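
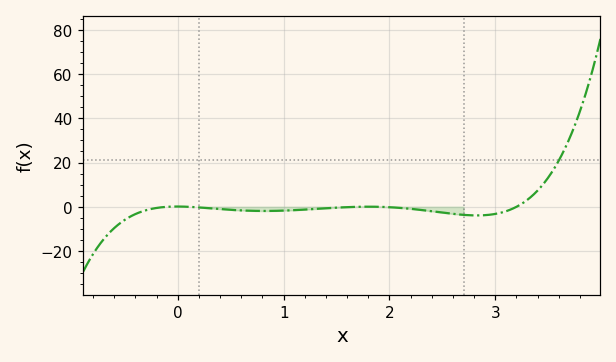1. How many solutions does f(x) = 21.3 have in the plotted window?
1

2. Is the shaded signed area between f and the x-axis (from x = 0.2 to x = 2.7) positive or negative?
negative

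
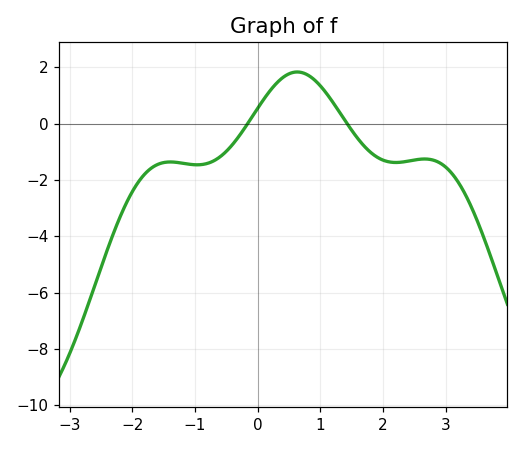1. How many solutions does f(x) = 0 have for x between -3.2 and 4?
2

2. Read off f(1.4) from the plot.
0.091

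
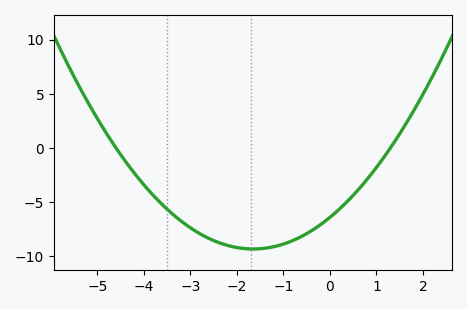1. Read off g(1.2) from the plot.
-0.5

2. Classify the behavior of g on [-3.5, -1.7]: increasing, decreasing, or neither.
decreasing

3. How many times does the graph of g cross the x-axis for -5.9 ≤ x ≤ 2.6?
2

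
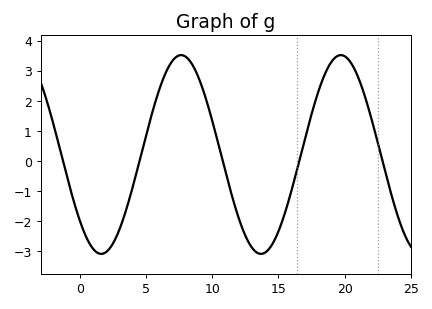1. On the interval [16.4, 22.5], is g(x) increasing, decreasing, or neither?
neither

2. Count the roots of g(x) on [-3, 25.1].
5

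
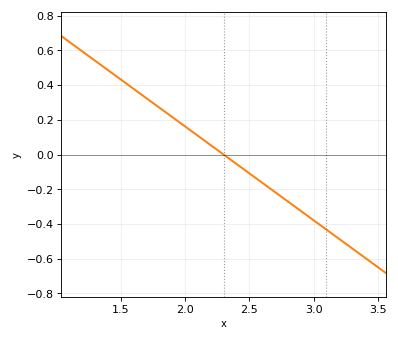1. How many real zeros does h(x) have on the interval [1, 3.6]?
1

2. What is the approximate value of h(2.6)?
-0.16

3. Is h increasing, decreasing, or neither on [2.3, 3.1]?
decreasing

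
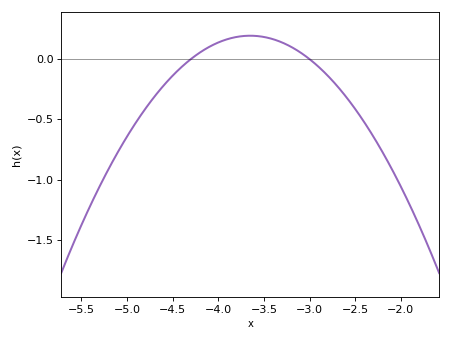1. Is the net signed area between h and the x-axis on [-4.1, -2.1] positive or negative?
negative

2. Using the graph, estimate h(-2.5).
-0.4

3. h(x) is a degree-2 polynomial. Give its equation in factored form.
y = -0.46(x + 4.3)(x + 3)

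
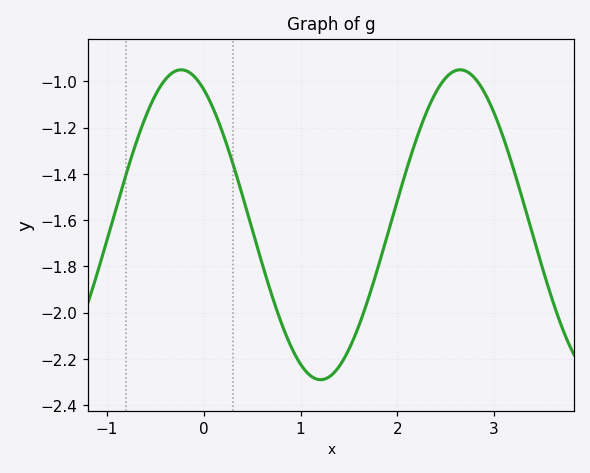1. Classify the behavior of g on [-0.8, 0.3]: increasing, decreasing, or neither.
neither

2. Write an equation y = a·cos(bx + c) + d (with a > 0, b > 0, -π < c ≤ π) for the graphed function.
y = 0.67cos(2.18x + 0.51) - 1.62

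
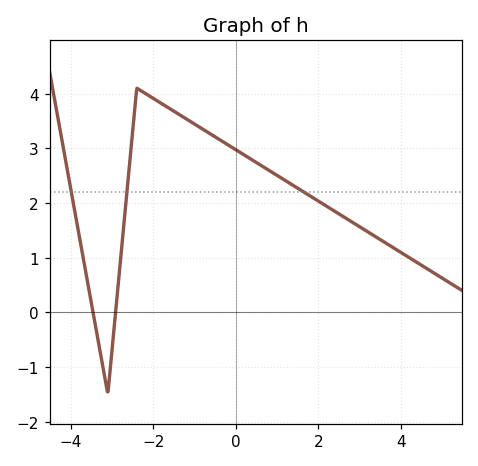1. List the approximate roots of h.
-3.46, -2.91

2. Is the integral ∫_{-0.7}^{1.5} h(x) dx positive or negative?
positive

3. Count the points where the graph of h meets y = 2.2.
3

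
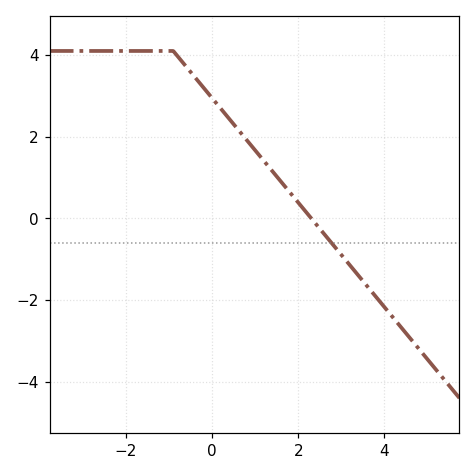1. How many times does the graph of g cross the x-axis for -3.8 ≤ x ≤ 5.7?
1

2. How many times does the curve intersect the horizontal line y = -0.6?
1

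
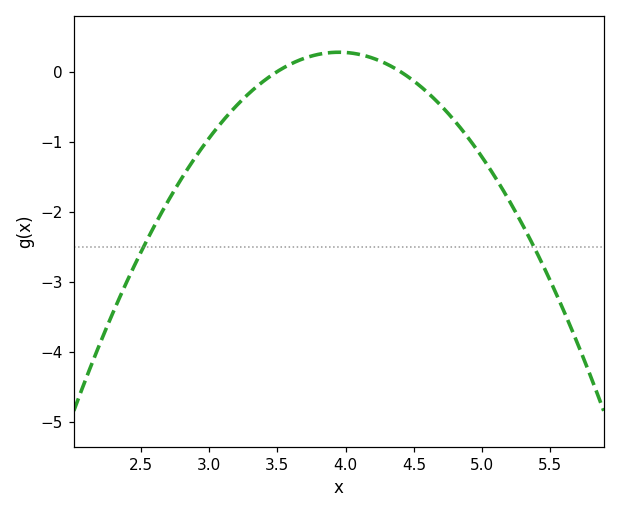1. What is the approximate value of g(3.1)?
-0.7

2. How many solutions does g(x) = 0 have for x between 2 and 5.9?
2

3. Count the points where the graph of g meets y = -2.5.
2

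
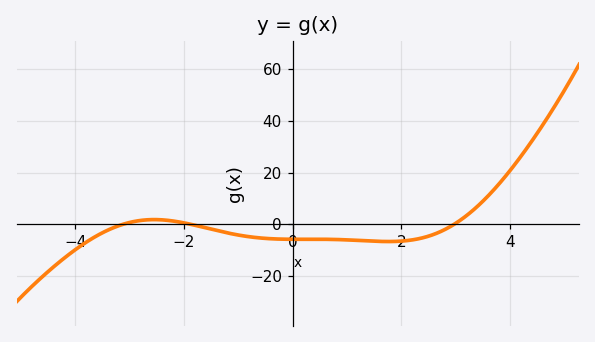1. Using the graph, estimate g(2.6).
-4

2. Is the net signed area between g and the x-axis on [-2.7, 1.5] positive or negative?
negative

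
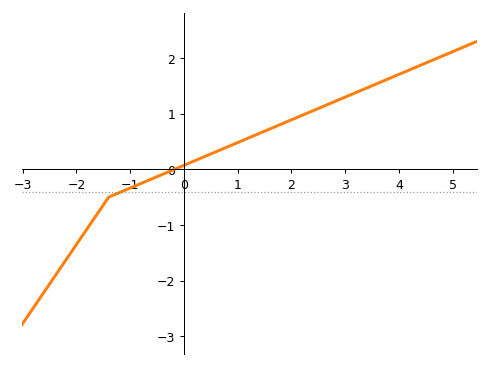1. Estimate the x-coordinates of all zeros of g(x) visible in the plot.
-0.176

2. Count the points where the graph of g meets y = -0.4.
1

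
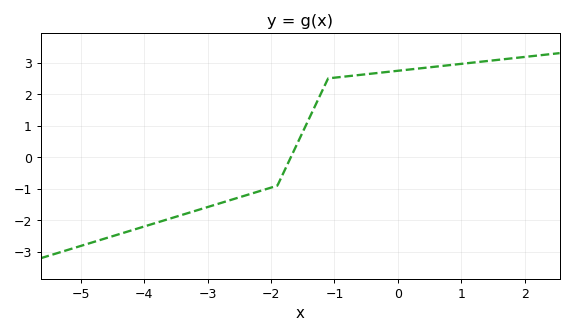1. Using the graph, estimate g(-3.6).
-1.95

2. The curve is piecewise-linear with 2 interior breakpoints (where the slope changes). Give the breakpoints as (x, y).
(-1.9, -0.9); (-1.1, 2.5)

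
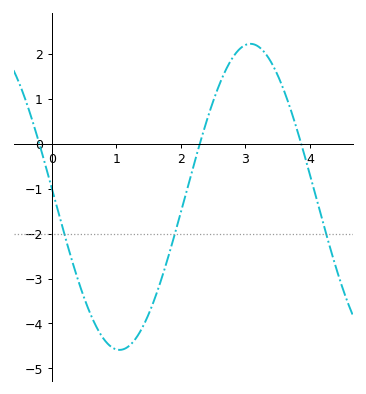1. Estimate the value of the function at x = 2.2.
-0.472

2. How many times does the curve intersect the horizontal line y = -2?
3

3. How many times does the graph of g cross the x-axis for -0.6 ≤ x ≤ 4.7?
3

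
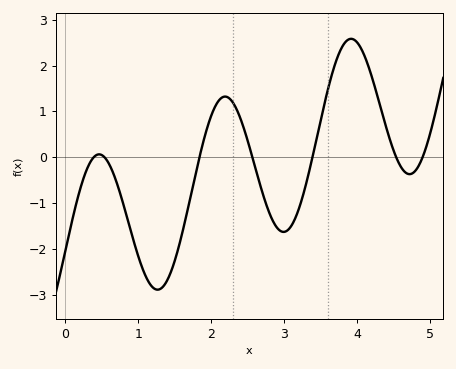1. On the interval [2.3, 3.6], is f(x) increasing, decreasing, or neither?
neither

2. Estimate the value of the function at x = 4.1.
2.2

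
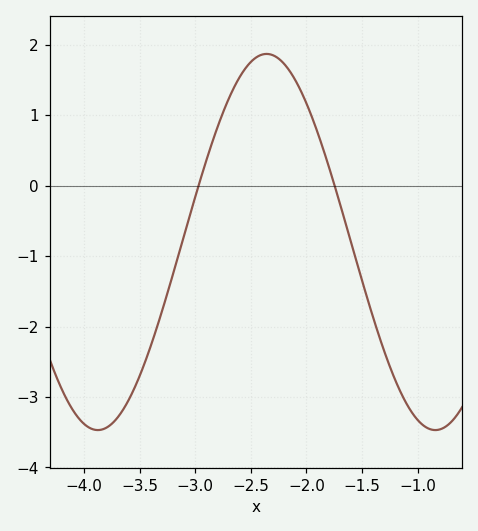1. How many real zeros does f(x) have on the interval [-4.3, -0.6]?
2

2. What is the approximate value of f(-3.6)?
-3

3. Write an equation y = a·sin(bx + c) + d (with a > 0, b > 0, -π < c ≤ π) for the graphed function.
y = 2.67sin(2.1x + 0.17) - 0.8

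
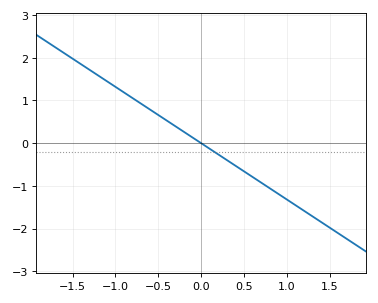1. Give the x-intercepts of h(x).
0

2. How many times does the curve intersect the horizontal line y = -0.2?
1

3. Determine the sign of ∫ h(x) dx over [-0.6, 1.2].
negative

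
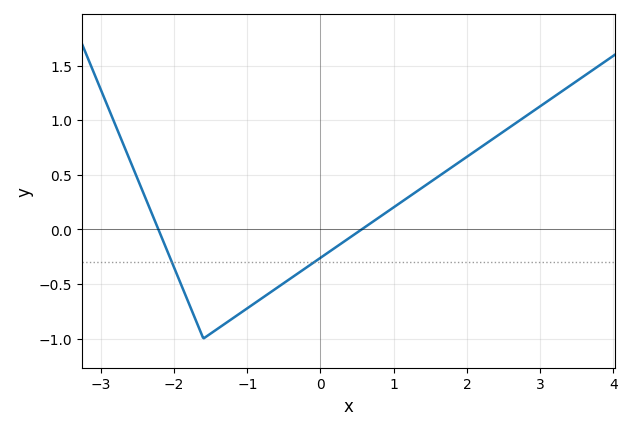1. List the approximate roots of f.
-2.21, 0.563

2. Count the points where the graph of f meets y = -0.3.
2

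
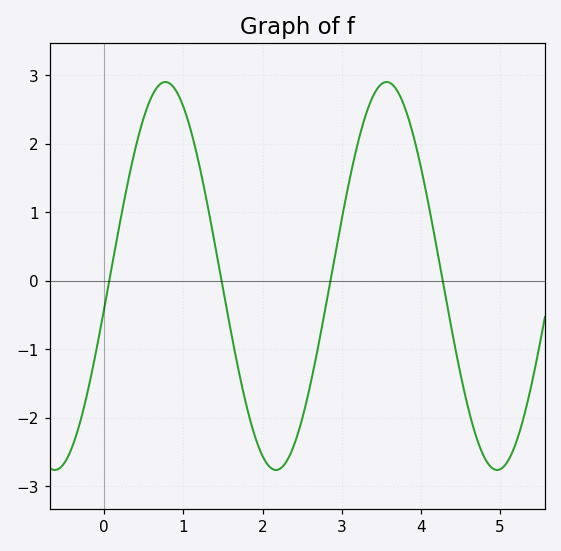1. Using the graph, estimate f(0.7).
2.9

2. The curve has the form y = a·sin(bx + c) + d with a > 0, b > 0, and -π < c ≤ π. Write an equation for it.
y = 2.83sin(2.2x - 0.17) + 0.07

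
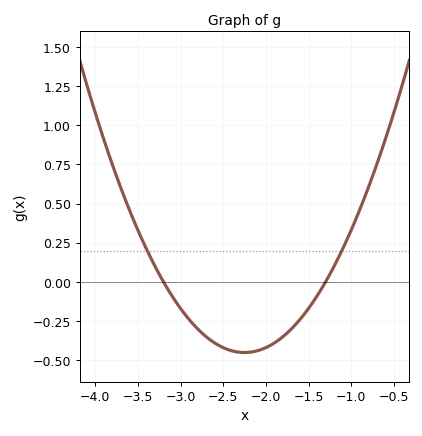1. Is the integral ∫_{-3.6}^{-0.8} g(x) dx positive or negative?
negative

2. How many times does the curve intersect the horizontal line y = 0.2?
2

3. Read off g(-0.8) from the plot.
0.6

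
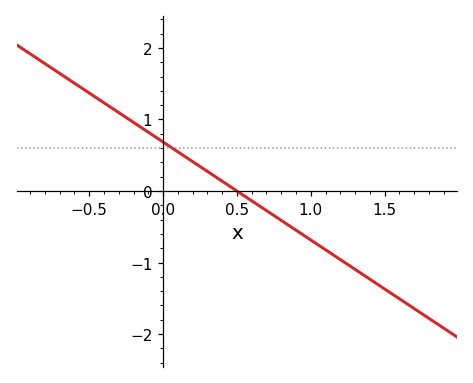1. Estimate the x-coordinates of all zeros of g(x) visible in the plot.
0.5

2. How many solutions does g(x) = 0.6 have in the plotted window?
1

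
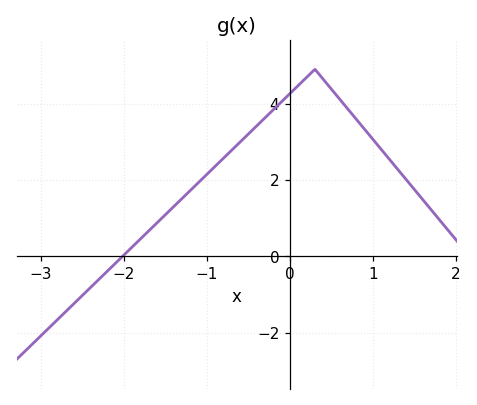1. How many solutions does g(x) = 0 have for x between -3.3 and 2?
1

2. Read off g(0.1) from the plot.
4.48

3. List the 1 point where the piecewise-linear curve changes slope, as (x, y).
(0.3, 4.9)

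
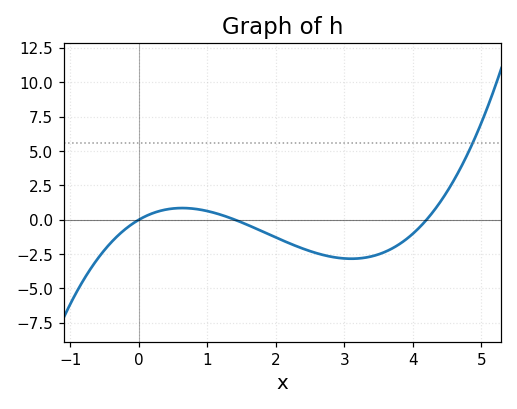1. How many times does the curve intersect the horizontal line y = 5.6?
1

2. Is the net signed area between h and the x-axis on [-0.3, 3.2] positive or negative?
negative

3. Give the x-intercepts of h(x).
0, 1.4, 4.2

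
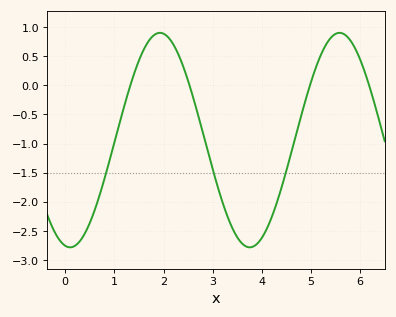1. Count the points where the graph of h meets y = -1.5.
3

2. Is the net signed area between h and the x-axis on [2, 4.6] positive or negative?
negative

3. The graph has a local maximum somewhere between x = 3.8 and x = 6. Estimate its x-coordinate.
5.6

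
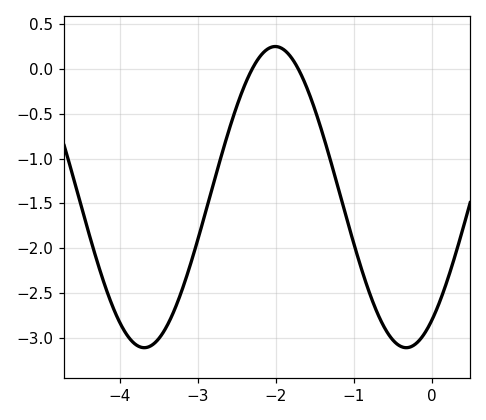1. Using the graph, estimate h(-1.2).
-1.33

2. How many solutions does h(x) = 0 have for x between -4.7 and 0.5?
2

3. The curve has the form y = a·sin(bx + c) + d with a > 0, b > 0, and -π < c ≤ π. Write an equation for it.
y = 1.68sin(1.87x - 0.96) - 1.43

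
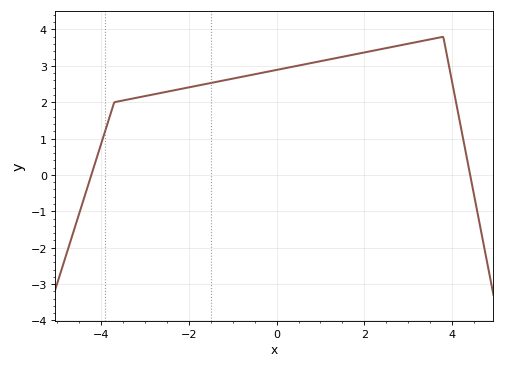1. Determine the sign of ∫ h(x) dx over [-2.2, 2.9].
positive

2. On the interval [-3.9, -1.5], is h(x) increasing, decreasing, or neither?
increasing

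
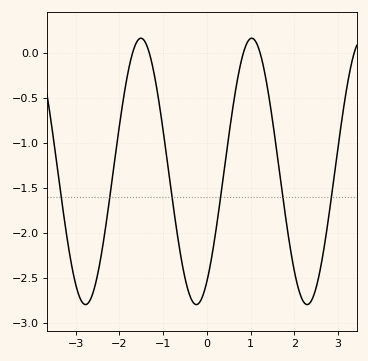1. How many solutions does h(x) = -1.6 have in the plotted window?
6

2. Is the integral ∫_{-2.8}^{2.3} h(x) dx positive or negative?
negative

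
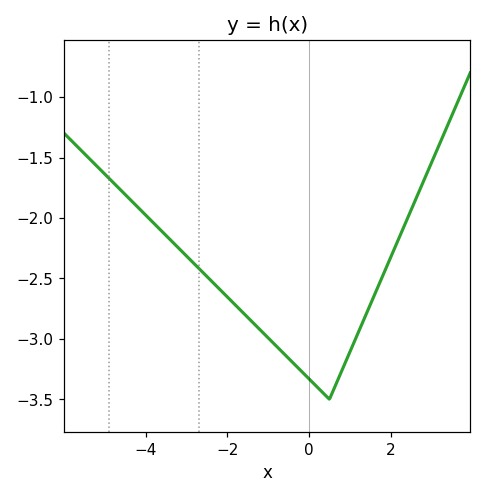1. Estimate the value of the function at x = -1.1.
-2.96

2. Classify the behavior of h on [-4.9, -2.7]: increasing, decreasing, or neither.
decreasing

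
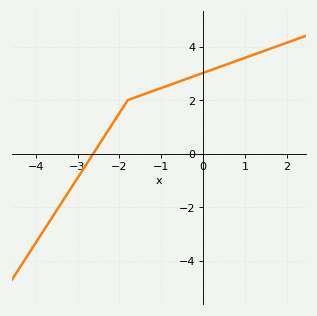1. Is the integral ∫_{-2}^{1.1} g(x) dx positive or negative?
positive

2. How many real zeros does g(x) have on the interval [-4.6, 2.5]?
1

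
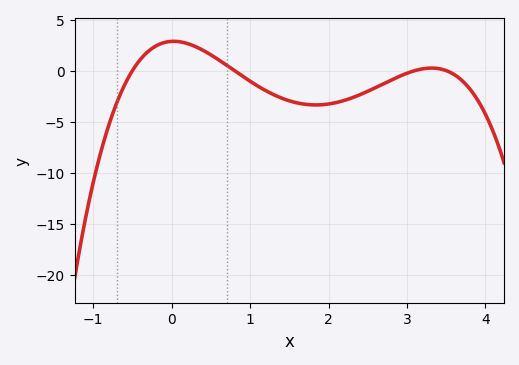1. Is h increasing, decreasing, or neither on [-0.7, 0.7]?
neither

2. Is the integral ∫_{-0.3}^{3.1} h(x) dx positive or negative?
negative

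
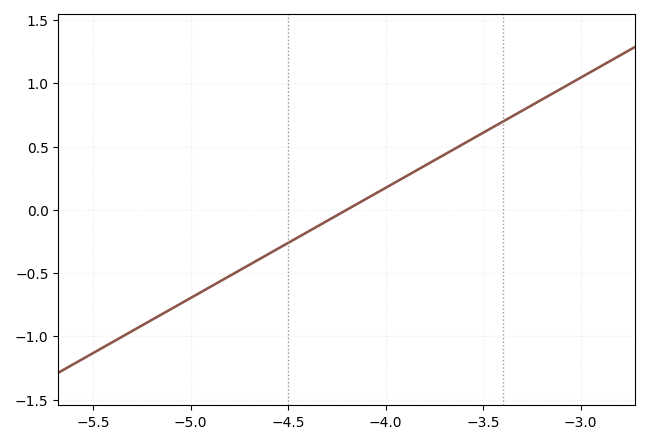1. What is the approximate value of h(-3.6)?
0.5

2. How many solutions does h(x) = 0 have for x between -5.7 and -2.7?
1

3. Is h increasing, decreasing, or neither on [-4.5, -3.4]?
increasing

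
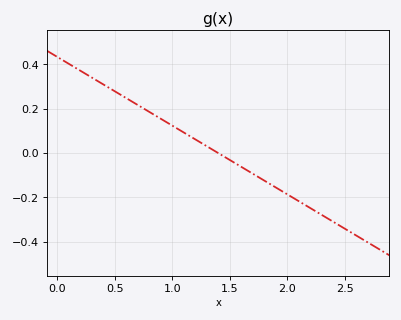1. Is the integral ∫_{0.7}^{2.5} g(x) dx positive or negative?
negative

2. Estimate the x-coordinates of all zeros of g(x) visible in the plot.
1.4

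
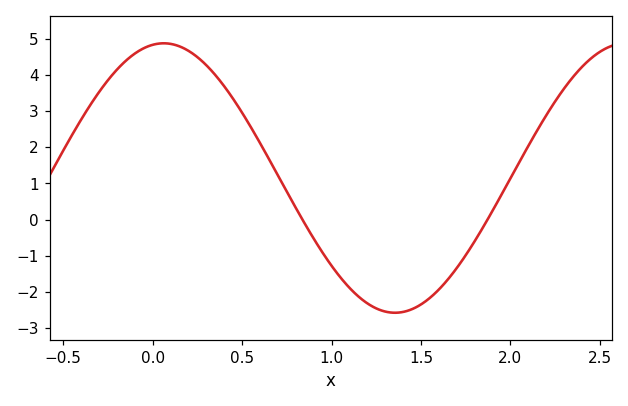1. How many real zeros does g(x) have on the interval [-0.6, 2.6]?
2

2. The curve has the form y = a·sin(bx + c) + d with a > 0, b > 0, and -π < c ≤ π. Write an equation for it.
y = 3.73sin(2.4x + 1.4) + 1.15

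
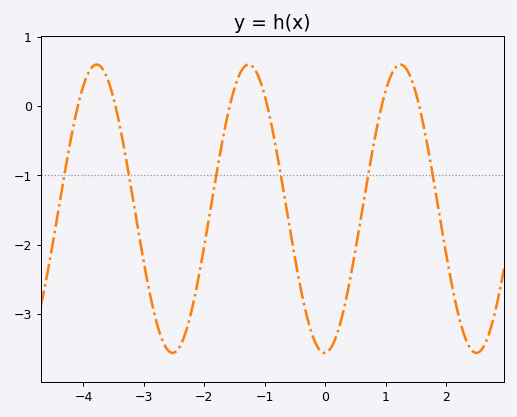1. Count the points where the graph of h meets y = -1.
6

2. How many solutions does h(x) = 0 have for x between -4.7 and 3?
6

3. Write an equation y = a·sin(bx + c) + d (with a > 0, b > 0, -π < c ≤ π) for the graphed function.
y = 2.08sin(2.5x - 1.54) - 1.48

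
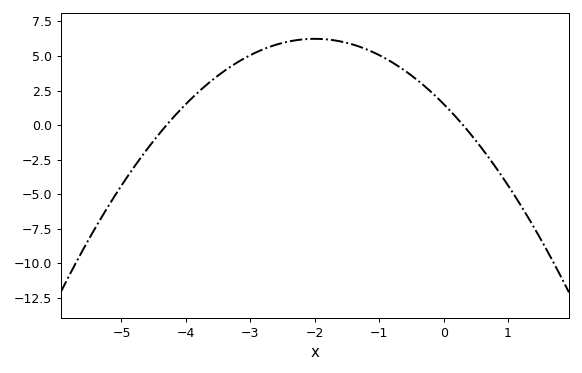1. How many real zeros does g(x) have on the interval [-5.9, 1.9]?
2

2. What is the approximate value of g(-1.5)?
6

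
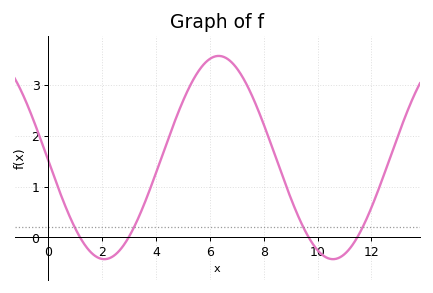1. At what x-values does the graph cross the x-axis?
1.18, 2.99, 9.67, 11.5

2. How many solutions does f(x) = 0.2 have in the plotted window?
4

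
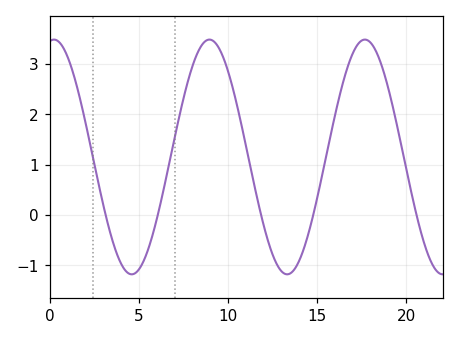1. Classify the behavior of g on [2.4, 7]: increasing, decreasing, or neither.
neither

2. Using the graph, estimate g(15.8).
1.7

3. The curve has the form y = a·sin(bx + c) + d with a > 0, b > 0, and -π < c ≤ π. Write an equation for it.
y = 2.33sin(0.72x + 1.4) + 1.15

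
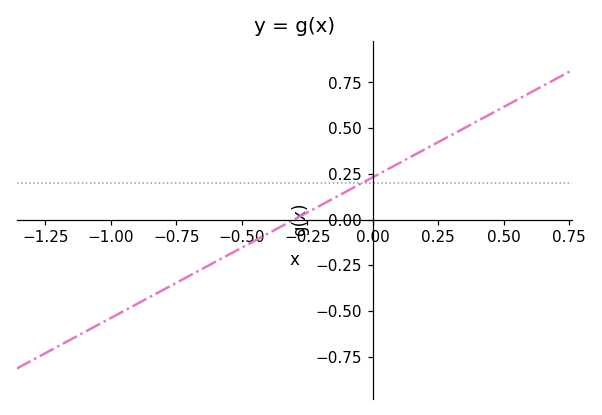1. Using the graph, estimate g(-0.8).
-0.385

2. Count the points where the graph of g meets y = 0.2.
1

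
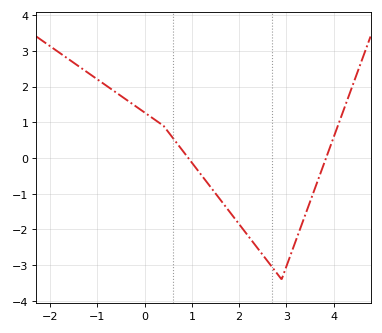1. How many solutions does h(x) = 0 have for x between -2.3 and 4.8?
2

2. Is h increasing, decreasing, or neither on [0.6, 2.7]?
decreasing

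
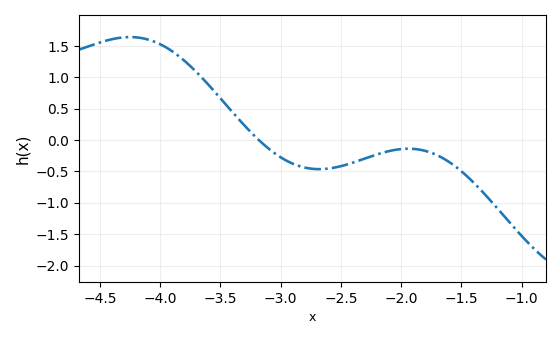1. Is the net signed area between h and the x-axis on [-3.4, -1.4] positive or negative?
negative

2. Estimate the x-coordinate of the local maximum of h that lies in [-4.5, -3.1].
-4.3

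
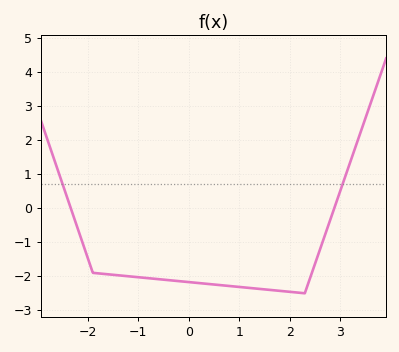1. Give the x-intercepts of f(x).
-2.34, 2.88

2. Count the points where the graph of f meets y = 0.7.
2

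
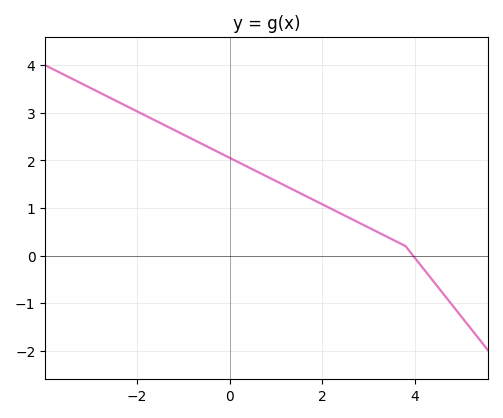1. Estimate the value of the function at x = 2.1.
1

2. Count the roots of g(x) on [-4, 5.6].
1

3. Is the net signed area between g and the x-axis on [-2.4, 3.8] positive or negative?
positive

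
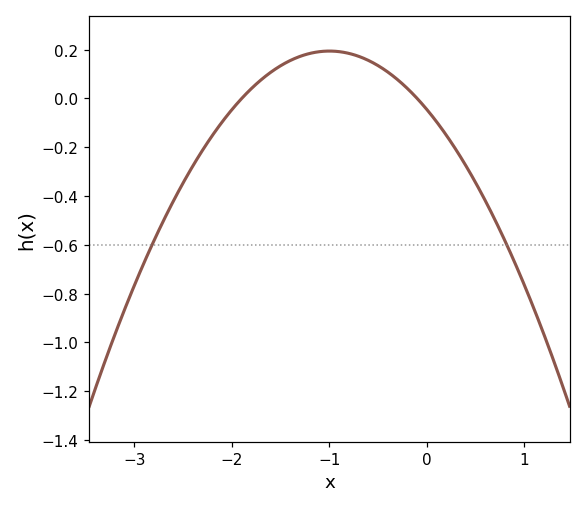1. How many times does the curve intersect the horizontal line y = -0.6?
2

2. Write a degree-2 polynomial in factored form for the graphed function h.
y = -0.24(x + 1.9)(x + 0.1)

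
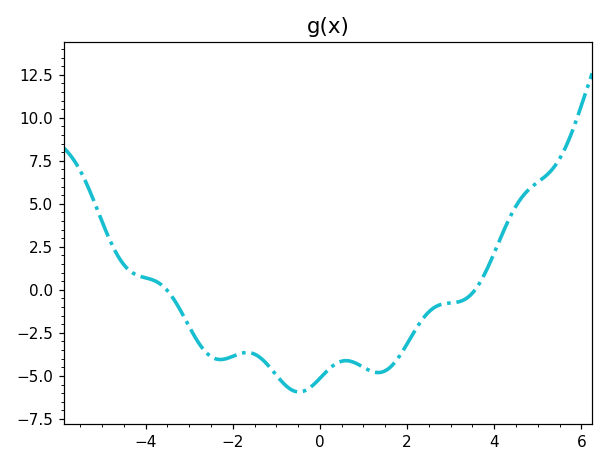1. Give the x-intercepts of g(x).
-3.6, 3.6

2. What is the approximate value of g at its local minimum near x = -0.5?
-6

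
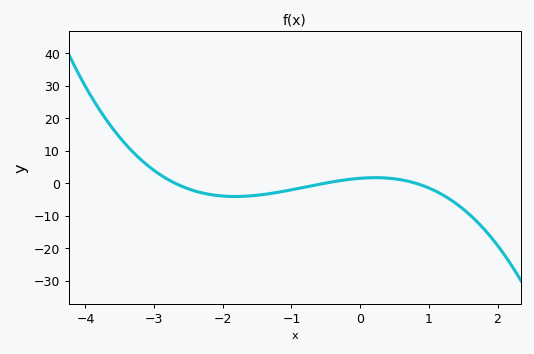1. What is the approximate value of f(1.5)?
-8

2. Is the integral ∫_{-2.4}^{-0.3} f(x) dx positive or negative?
negative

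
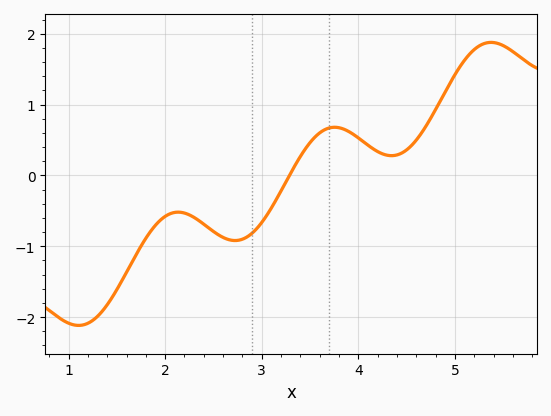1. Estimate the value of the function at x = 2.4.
-0.688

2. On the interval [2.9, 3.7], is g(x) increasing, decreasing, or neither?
increasing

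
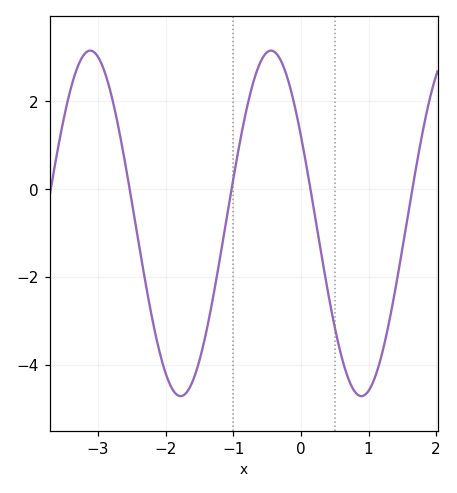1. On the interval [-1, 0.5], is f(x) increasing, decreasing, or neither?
neither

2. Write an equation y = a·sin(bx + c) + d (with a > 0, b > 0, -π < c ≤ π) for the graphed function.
y = 3.93sin(2.35x + 2.61) - 0.78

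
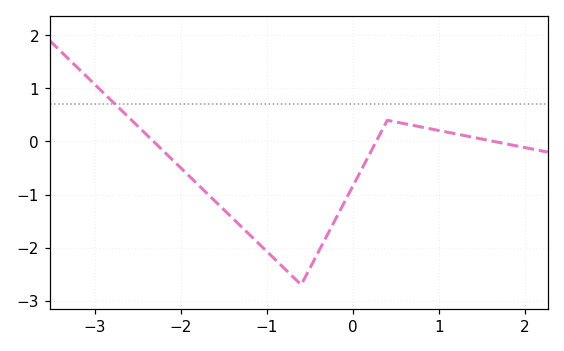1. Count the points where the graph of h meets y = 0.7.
1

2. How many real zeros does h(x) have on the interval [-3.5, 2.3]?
3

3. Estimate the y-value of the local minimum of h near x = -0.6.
-2.7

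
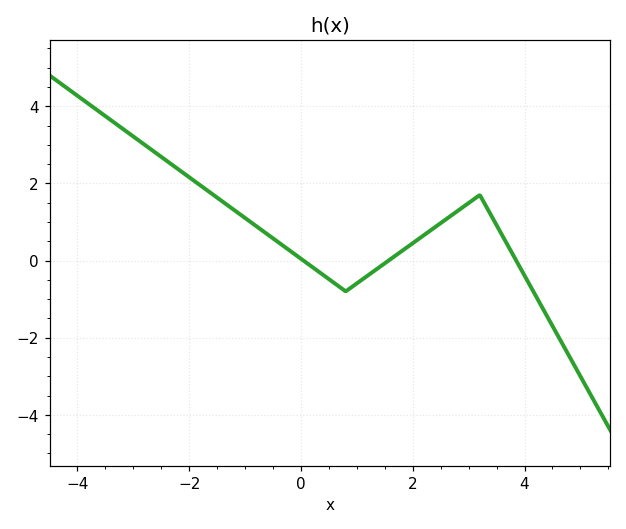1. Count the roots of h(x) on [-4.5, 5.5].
3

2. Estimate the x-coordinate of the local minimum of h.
0.799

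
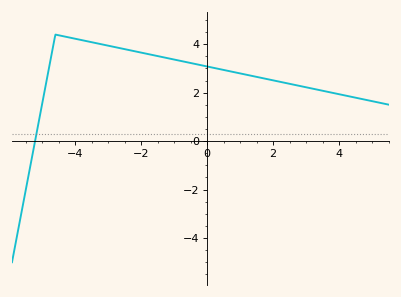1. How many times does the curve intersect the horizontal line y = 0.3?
1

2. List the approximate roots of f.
-5.22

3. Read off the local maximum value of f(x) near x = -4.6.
4.4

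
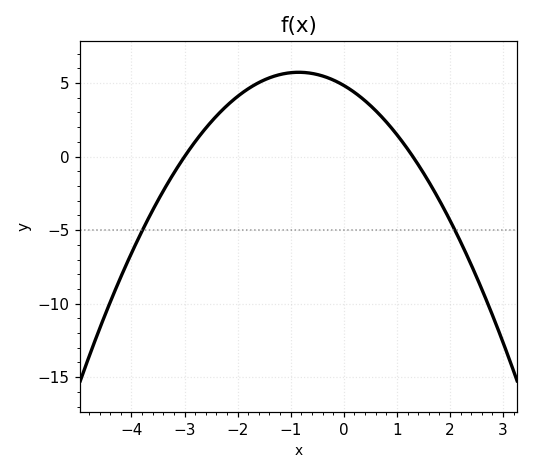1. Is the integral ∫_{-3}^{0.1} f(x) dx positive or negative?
positive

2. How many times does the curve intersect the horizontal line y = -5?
2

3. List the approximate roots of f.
-3, 1.2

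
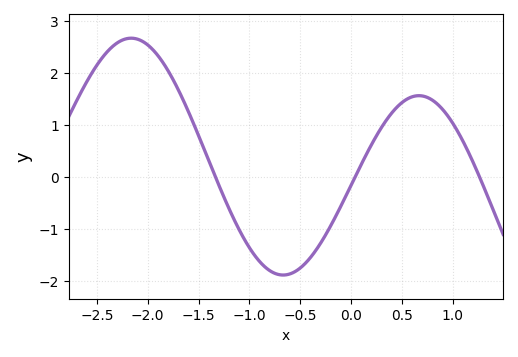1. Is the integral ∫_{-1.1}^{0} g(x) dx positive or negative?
negative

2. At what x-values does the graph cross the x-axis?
-1.3, 0, 1.3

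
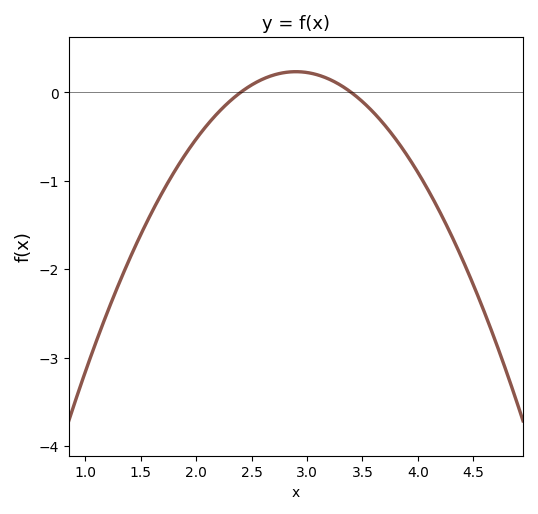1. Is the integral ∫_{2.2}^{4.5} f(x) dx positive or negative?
negative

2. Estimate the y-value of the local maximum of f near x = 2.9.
0.235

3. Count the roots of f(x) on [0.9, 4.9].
2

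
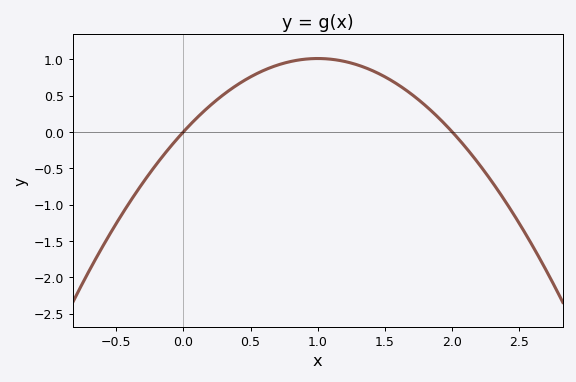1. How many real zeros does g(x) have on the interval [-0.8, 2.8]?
2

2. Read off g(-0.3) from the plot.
-0.7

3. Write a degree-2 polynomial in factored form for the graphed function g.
y = -1.01(x - 0)(x - 2)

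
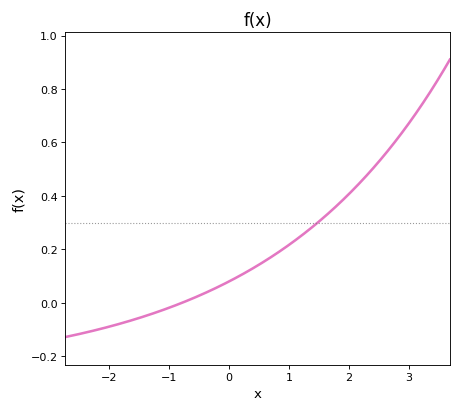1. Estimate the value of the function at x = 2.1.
0.42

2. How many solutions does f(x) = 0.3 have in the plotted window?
1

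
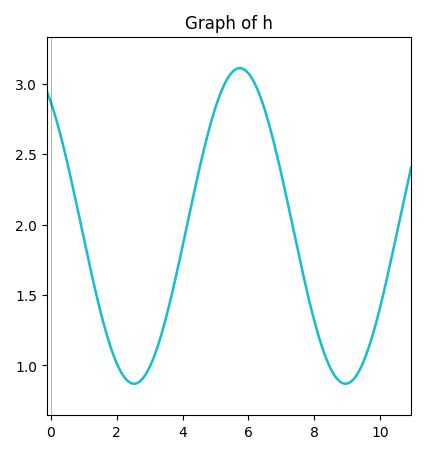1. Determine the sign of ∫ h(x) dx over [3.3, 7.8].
positive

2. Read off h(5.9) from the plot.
3.1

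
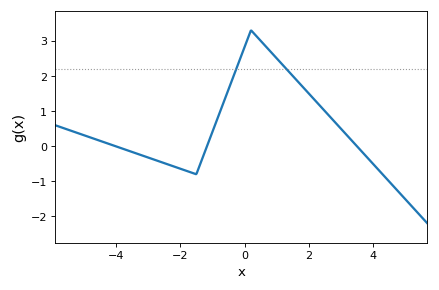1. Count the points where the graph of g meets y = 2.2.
2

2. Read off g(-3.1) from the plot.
-0.292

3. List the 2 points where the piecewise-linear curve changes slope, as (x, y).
(-1.5, -0.8); (0.2, 3.3)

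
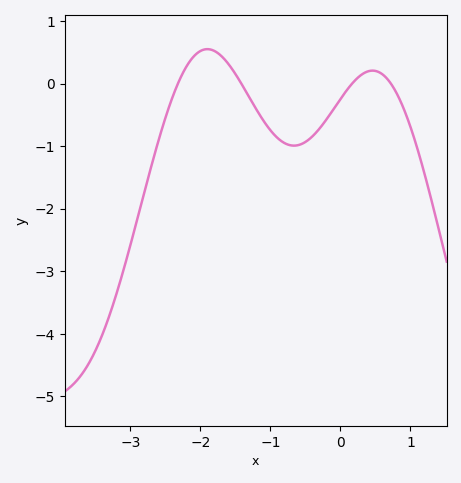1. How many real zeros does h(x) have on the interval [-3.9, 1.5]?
4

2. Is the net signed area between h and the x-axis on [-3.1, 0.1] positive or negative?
negative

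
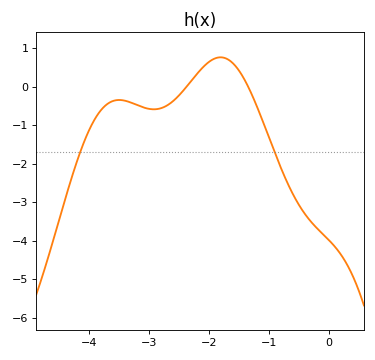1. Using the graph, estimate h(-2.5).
-0.2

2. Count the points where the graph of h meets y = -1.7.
2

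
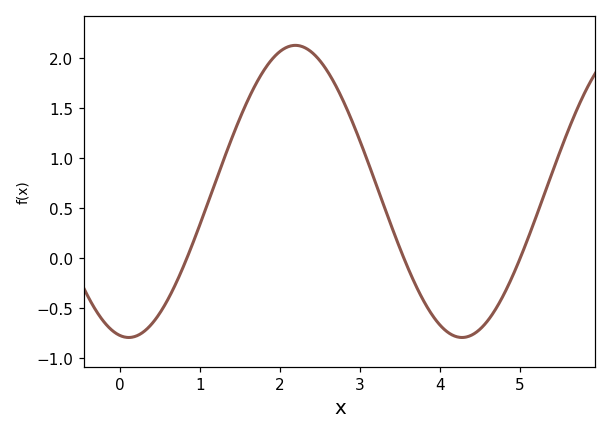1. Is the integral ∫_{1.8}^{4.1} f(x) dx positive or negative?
positive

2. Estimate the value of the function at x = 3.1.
0.95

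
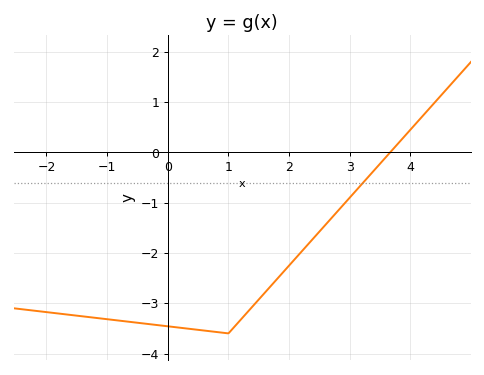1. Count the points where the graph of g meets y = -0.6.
1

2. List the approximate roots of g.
3.66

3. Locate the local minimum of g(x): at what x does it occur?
1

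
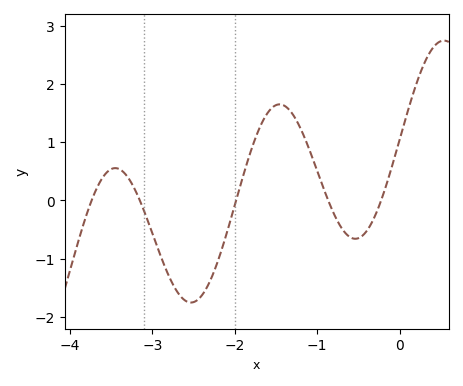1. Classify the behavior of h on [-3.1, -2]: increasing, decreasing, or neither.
neither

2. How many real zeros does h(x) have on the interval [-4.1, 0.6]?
5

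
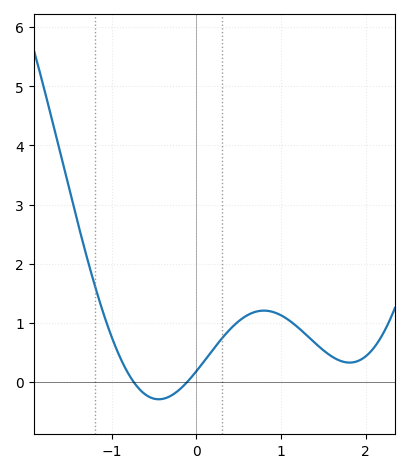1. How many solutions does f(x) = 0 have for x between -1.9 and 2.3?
2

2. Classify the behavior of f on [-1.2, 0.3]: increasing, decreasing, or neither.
neither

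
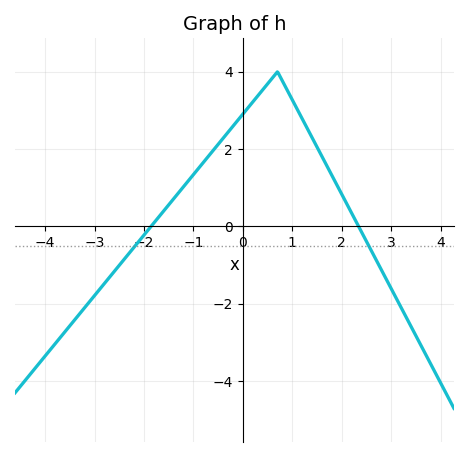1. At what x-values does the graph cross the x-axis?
-1.8, 2.4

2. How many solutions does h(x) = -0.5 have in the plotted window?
2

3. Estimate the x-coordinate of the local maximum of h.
0.6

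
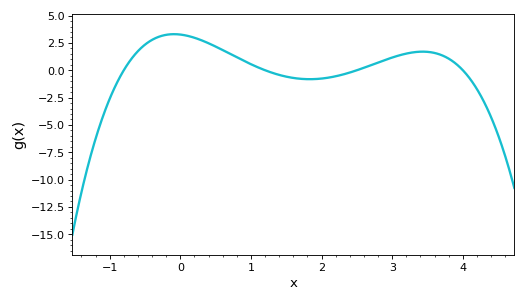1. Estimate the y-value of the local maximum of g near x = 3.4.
1.5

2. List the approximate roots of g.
-0.8, 1.2, 2.5, 4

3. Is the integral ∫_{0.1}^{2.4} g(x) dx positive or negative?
positive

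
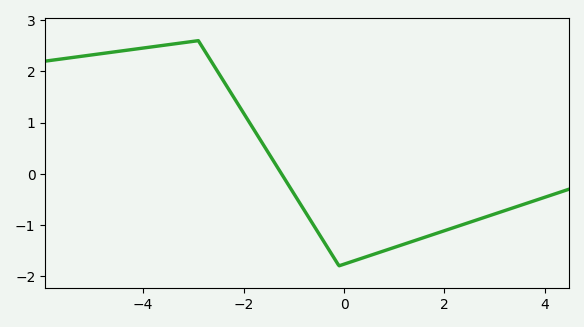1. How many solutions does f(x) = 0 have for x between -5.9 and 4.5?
1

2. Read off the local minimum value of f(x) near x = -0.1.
-1.8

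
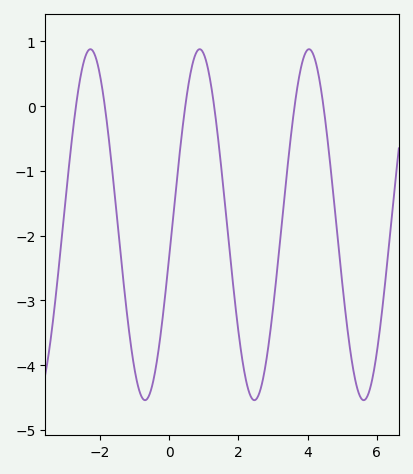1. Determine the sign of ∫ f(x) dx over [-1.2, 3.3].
negative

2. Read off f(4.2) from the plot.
0.748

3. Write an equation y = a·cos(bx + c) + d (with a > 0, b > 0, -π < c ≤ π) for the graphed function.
y = 2.71cos(1.99x - 1.76) - 1.83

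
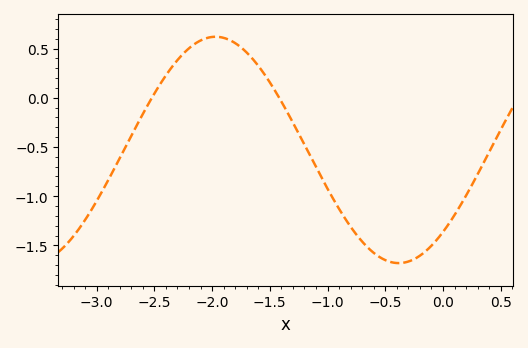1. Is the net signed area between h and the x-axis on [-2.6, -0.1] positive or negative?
negative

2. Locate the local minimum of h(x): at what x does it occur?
-0.384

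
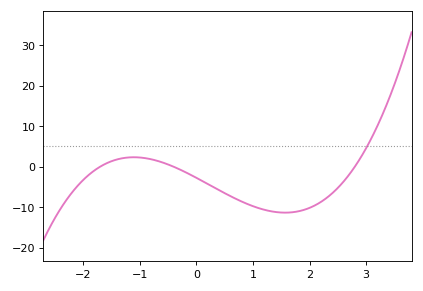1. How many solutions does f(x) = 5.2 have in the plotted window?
1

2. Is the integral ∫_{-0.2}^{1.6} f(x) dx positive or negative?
negative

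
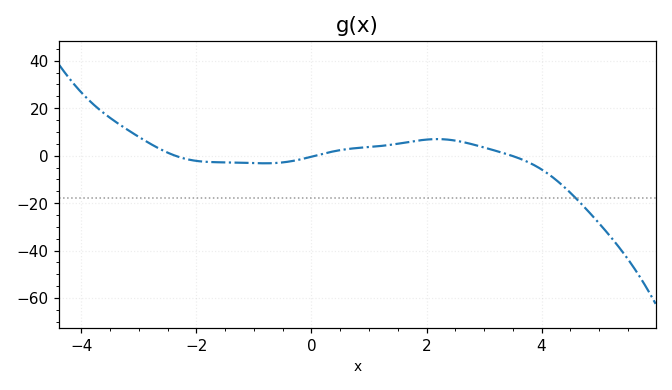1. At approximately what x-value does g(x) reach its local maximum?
2.19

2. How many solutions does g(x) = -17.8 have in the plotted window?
1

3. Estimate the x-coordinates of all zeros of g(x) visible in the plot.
-2.37, 0.067, 3.48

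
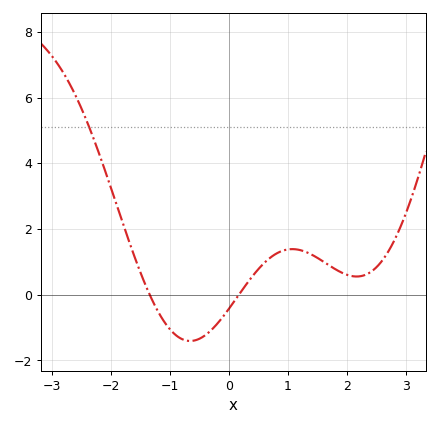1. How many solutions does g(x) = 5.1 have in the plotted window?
1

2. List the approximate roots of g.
-1.34, 0.168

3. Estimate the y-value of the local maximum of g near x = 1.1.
1.39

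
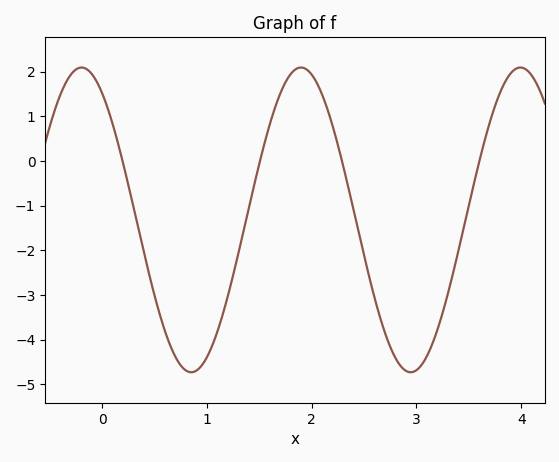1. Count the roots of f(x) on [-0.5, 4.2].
4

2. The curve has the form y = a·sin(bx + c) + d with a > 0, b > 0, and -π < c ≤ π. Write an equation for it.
y = 3.41sin(3x + 2.2) - 1.32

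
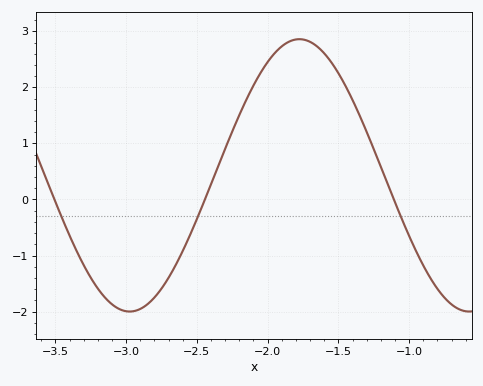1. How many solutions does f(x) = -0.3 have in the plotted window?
3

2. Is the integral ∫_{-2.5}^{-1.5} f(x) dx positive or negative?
positive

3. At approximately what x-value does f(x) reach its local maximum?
-1.78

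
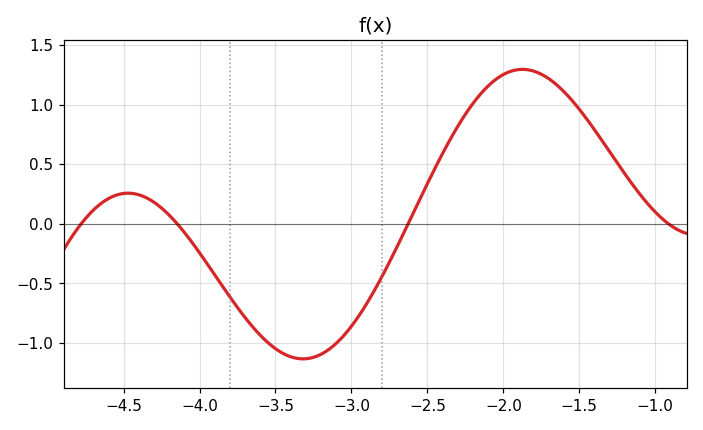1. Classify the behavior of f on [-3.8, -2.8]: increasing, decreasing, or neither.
neither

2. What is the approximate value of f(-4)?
-0.25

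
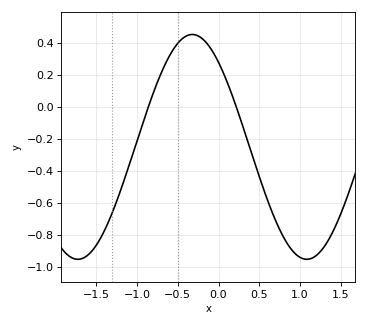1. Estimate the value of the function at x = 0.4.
-0.28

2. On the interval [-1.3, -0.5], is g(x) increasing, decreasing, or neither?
increasing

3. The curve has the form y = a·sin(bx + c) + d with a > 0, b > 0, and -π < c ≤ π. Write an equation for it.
y = 0.7sin(2.2x + 2.3) - 0.25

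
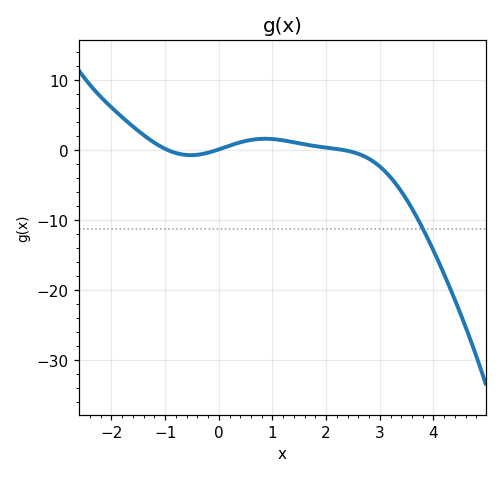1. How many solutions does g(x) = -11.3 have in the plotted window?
1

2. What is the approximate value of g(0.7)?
1.53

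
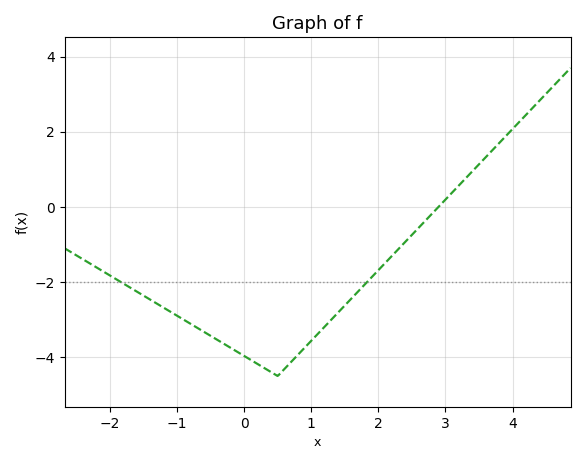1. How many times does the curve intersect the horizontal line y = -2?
2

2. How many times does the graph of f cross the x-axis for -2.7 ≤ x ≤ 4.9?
1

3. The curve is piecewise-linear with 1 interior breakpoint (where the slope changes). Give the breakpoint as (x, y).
(0.5, -4.5)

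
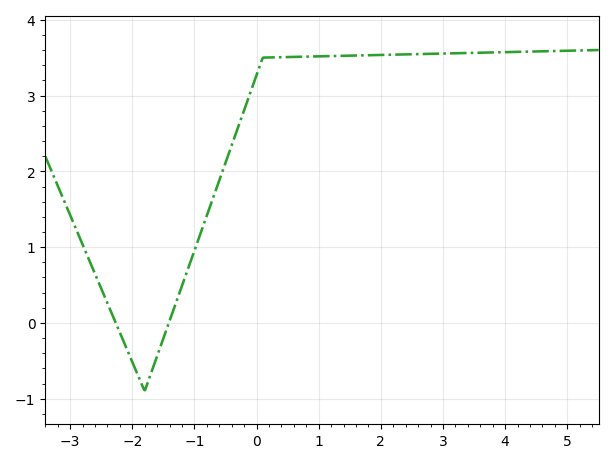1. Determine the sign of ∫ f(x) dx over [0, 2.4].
positive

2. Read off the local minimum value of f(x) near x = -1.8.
-0.897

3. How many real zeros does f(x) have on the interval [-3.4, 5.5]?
2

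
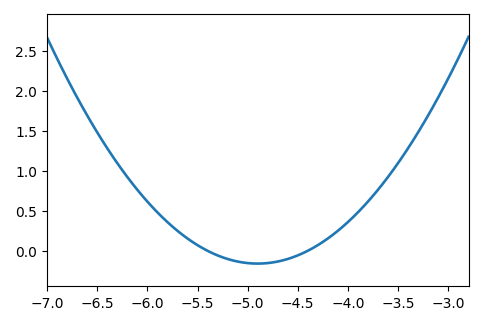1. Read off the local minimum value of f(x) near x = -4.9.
-0.15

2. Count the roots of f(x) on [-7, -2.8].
2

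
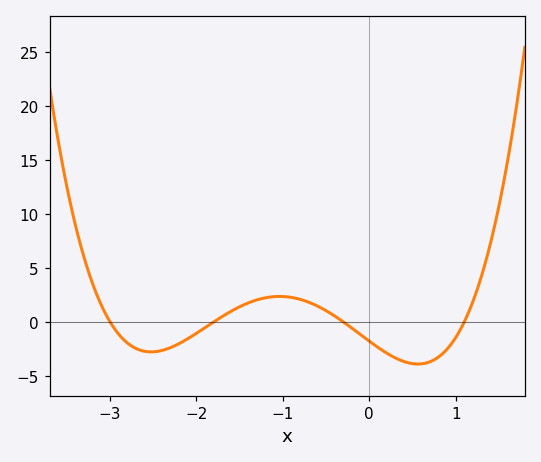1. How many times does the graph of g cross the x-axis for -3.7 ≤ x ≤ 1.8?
4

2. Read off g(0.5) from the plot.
-3.86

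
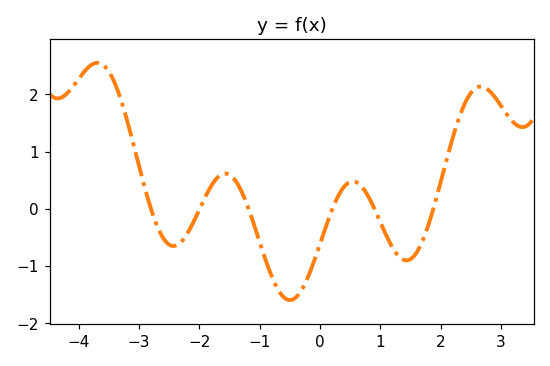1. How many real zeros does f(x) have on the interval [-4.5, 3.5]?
6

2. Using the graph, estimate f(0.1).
-0.307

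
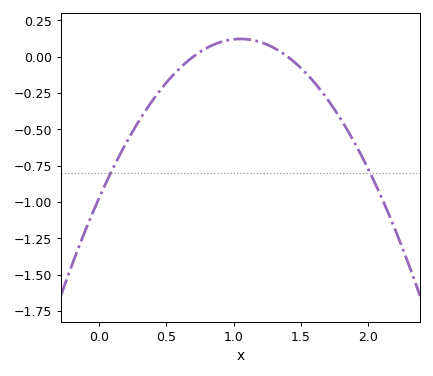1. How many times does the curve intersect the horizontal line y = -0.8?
2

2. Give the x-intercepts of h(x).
0.7, 1.4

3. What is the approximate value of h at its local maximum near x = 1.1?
0.1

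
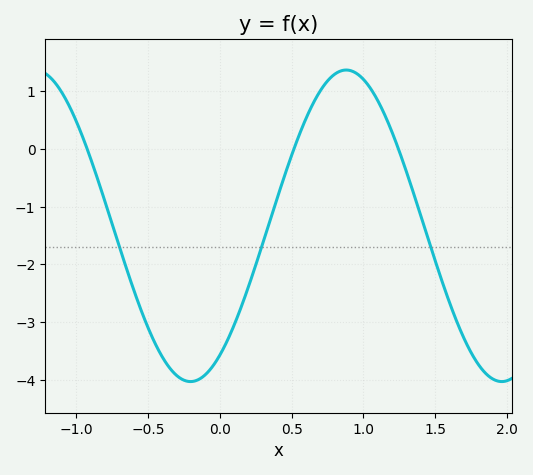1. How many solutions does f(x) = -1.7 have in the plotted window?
3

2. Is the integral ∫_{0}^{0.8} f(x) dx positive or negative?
negative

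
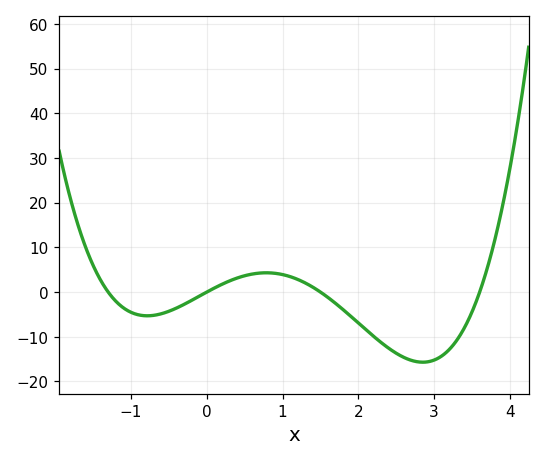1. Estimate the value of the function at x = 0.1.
0.899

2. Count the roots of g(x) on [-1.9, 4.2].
4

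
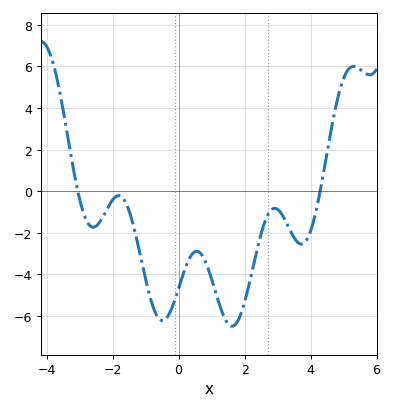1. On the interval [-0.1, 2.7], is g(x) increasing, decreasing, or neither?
neither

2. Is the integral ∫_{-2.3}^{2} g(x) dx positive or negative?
negative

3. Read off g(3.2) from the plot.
-1.4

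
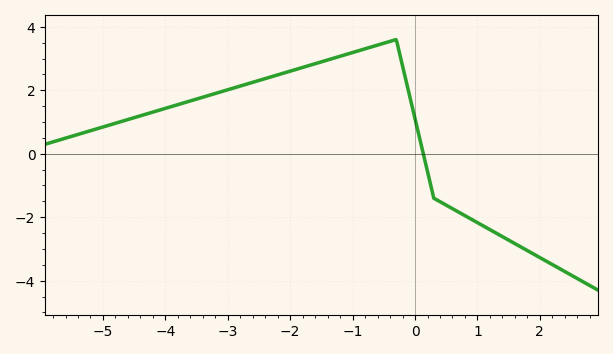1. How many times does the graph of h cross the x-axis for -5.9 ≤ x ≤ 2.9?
1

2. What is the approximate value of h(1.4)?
-2.61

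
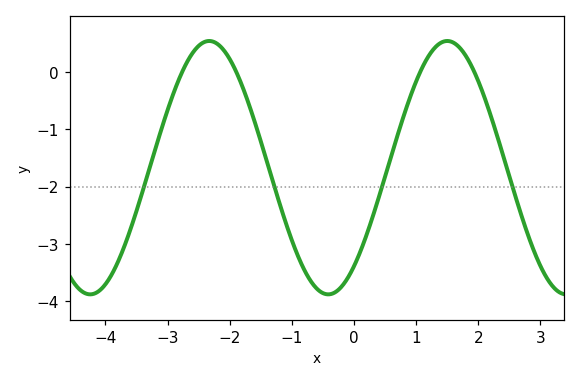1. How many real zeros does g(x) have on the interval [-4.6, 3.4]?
4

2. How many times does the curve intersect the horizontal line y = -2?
4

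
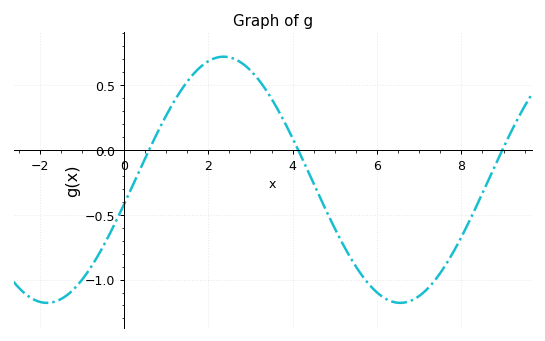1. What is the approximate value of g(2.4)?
0.72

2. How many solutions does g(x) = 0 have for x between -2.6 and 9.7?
3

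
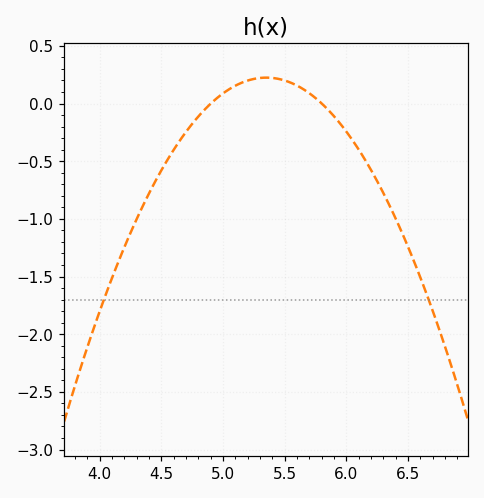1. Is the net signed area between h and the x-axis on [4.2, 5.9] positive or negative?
negative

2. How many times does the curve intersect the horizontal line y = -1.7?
2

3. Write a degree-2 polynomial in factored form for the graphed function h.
y = -1.11(x - 4.9)(x - 5.8)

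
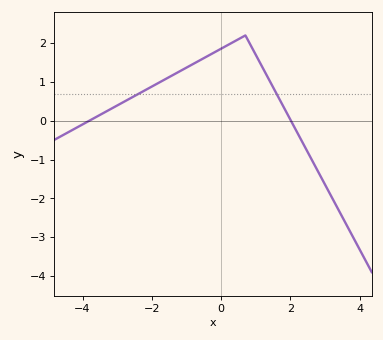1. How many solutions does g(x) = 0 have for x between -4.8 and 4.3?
2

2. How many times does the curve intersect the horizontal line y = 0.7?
2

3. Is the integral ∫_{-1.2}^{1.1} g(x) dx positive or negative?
positive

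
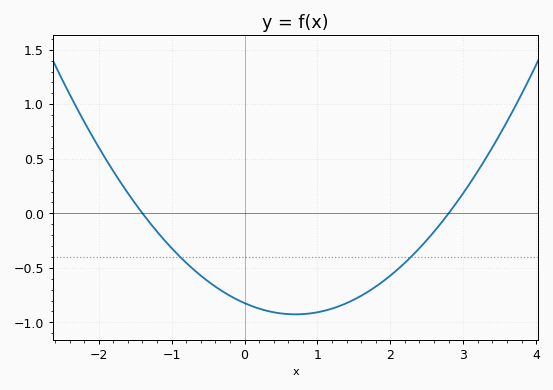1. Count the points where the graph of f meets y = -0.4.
2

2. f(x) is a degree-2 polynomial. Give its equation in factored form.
y = 0.21(x + 1.4)(x - 2.8)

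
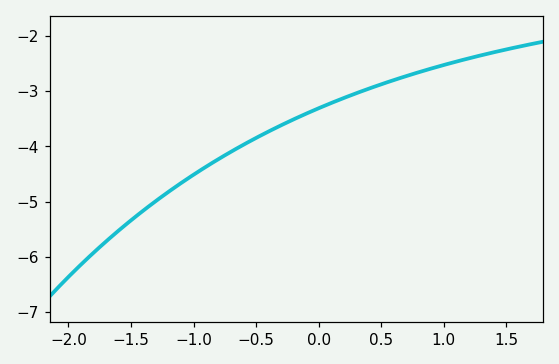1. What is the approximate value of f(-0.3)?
-3.62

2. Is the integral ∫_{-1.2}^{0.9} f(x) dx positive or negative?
negative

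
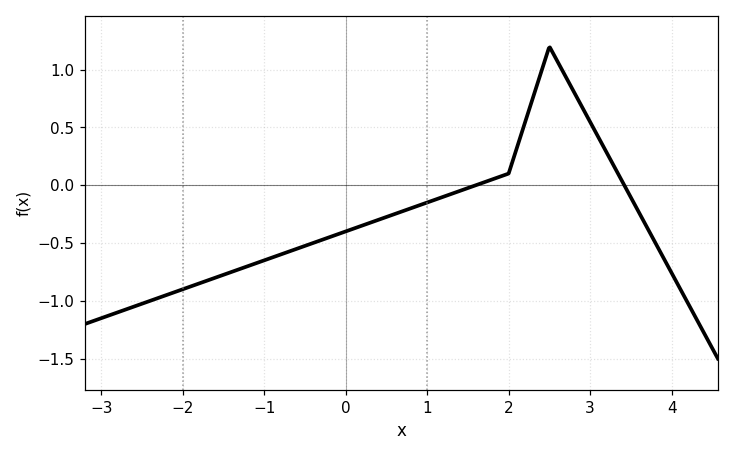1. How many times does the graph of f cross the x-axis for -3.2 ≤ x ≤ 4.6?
2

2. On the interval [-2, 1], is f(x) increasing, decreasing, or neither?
increasing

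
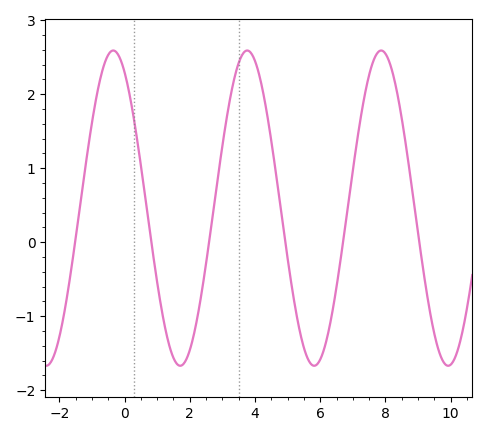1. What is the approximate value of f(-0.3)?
2.6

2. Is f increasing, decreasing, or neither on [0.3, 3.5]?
neither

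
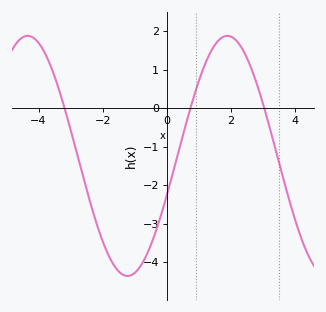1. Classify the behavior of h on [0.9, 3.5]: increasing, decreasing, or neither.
neither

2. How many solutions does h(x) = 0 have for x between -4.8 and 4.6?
3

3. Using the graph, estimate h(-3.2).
0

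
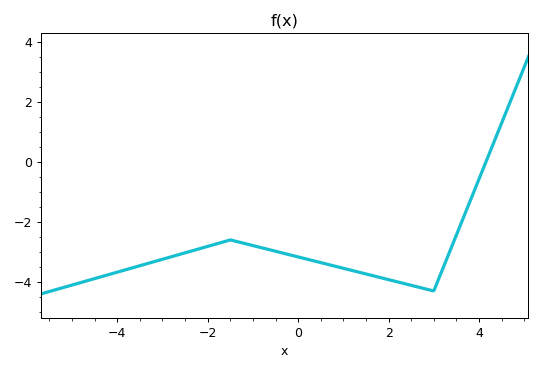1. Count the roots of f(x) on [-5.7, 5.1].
1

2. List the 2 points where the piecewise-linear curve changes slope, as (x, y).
(-1.5, -2.6); (3, -4.3)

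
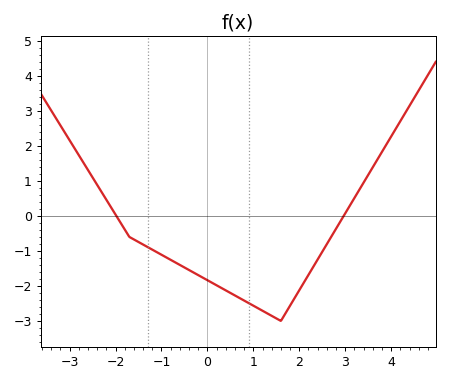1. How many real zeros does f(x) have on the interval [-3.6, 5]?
2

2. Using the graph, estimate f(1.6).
-3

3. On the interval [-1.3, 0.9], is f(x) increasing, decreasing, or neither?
decreasing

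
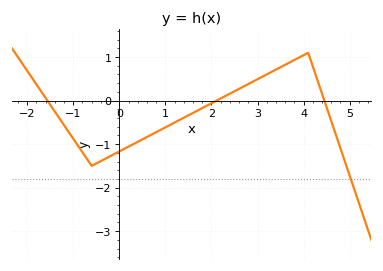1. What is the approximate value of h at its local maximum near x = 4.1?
1.1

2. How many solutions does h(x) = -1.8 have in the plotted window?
1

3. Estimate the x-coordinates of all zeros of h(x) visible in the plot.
-1.6, 2.2, 4.4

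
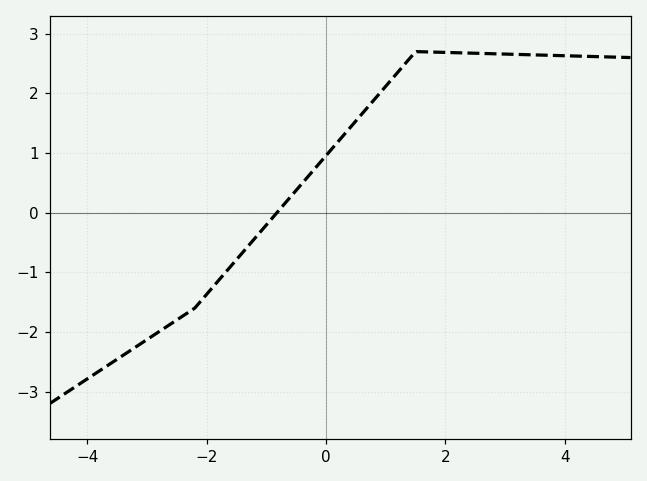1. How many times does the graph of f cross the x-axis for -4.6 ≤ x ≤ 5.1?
1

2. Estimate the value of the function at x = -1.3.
-0.6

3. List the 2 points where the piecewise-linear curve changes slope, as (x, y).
(-2.2, -1.6); (1.5, 2.7)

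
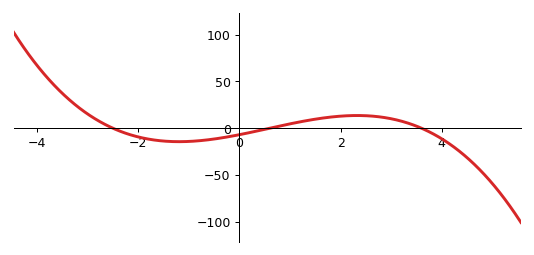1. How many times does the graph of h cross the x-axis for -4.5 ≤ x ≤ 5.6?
3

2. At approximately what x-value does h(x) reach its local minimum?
-1.2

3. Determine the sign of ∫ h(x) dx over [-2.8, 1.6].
negative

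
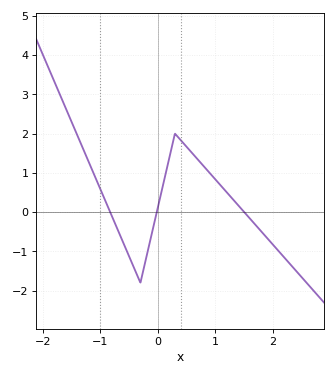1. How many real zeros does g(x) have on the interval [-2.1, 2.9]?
3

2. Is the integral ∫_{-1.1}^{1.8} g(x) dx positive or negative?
positive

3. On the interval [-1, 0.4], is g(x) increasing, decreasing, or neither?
neither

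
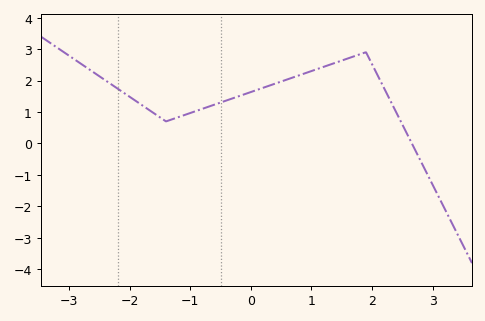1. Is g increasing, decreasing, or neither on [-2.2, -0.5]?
neither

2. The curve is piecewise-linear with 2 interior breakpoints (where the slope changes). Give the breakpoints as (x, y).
(-1.4, 0.7); (1.9, 2.9)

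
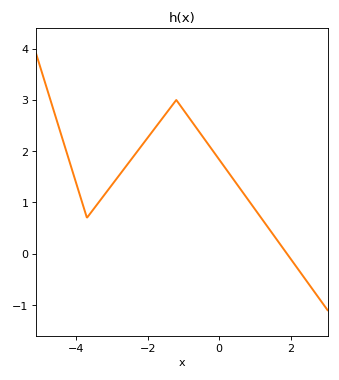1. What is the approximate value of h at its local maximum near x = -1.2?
3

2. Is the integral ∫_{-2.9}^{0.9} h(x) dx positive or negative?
positive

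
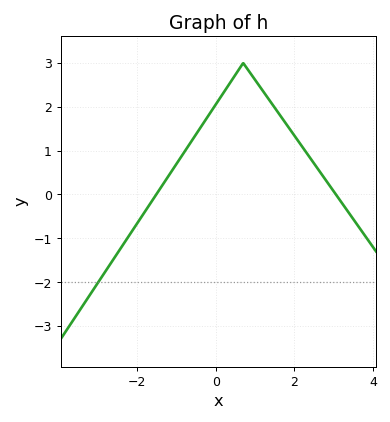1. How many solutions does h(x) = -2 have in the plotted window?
1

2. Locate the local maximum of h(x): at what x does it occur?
0.699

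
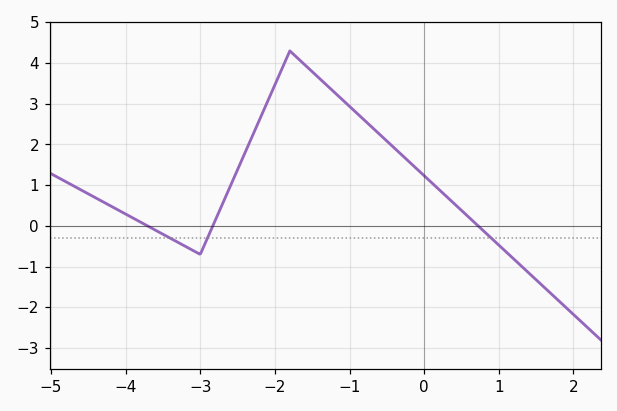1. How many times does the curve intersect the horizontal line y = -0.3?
3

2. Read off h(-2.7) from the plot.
0.5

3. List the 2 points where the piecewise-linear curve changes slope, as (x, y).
(-3, -0.7); (-1.8, 4.3)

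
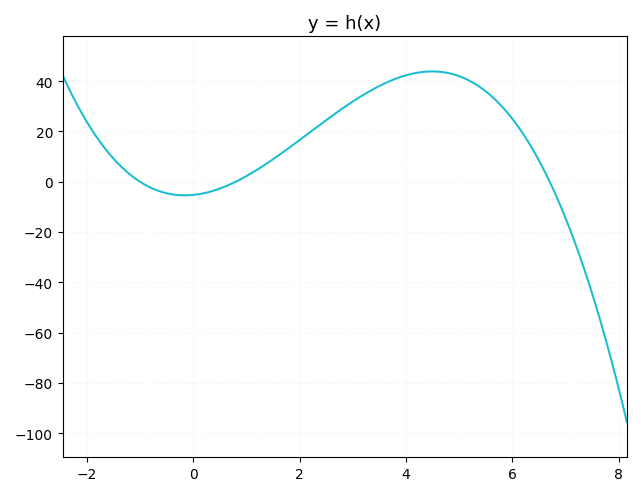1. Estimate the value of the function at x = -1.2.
3.1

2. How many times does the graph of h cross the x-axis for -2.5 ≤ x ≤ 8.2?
3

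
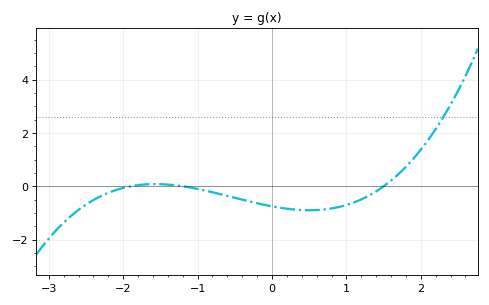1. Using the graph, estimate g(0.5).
-0.8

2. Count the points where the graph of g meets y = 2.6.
1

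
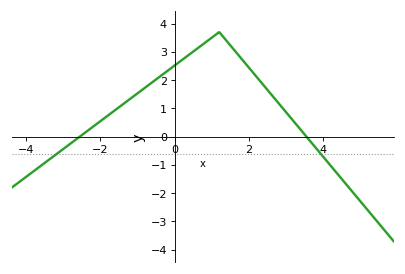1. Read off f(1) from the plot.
3.5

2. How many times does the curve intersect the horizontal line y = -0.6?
2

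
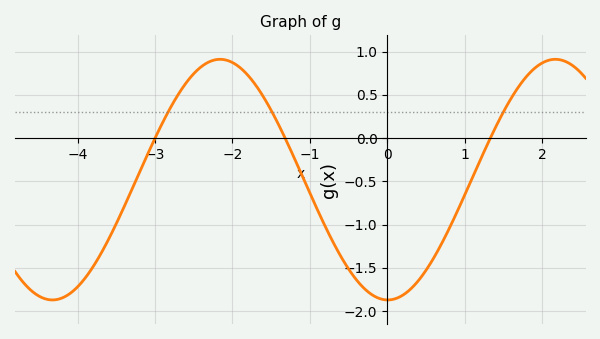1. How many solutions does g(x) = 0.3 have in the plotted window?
3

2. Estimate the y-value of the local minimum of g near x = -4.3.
-1.87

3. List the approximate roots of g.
-3, -1.32, 1.33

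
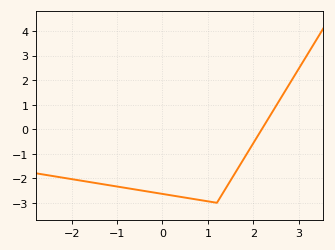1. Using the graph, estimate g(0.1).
-2.7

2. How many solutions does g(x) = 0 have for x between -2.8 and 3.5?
1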